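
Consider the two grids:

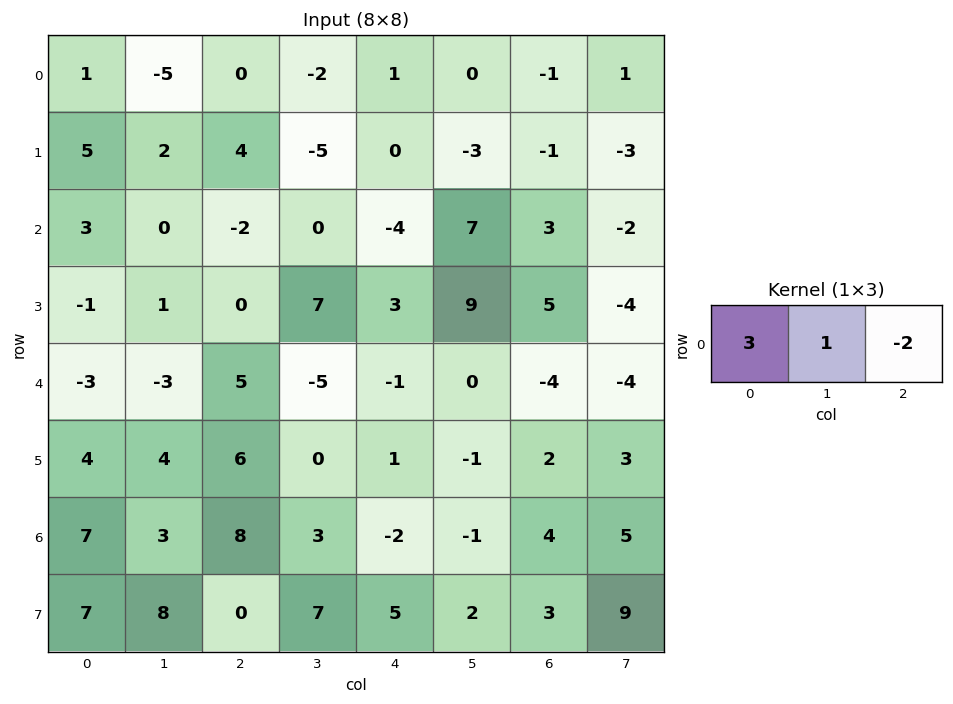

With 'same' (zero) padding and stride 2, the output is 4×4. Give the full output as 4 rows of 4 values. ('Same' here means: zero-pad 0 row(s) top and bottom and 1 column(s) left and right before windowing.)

11 -11 -5 -3
3 -2 -18 28
3 6 -16 4
1 11 9 -9

Output[0,0]: The receptive field on the zero-padded input at this output position is [0 1 -5]. Elementwise product with the kernel and sum: 0·3 + 1·1 + -5·-2.
Output[0,1]: The receptive field on the zero-padded input at this output position is [-5 0 -2]. Elementwise product with the kernel and sum: -5·3 + 0·1 + -2·-2.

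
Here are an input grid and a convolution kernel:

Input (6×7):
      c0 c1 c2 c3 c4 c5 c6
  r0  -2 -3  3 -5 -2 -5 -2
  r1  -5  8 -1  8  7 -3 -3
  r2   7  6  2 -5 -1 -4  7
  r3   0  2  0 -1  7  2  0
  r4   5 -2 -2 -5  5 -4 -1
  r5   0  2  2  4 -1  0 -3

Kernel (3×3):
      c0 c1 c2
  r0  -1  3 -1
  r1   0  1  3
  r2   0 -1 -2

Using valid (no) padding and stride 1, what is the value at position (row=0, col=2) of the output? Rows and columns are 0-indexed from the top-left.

20

The receptive field on the input at this output position is [3 -5 -2 / -1 8 7 / 2 -5 -1]. Elementwise product with the kernel and sum: 3·-1 + -5·3 + -2·-1 + 8·1 + 7·3 + -5·-1 + -1·-2.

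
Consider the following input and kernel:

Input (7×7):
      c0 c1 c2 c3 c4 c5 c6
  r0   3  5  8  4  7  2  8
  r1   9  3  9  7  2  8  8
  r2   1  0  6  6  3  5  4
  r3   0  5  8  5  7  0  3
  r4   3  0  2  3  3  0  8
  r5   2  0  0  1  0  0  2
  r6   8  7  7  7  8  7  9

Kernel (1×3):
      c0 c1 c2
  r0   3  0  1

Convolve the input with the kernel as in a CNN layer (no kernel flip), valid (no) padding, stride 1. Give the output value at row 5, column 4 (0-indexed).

2

The receptive field on the input at this output position is [0 0 2]. Elementwise product with the kernel and sum: 0·3 + 2·1.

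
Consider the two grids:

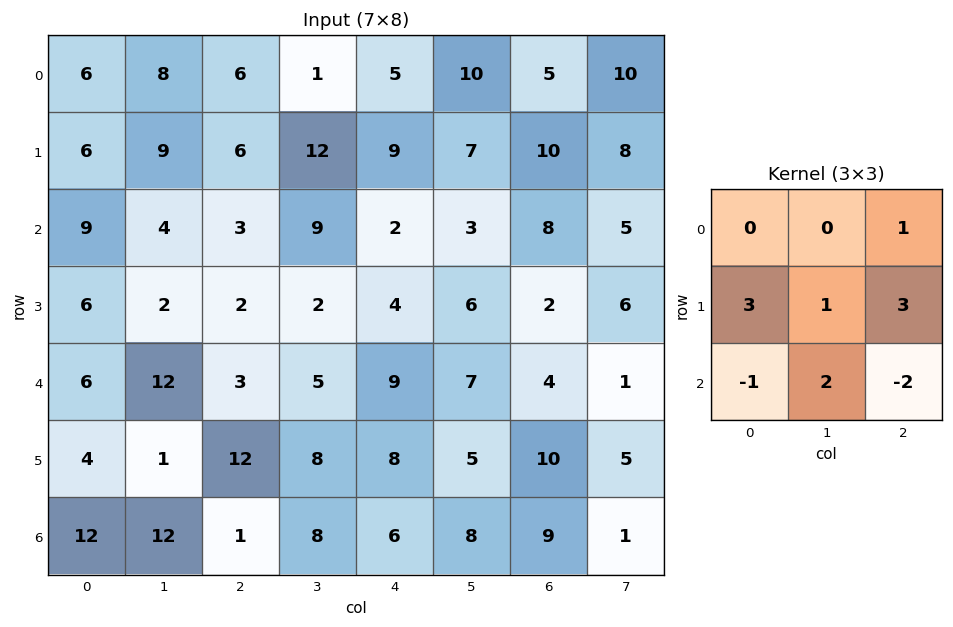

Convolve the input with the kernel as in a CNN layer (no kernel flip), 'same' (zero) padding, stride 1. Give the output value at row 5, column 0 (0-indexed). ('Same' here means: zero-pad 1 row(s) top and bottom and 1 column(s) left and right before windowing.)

The receptive field on the zero-padded input at this output position is [0 6 12 / 0 4 1 / 0 12 12]. Elementwise product with the kernel and sum: 12·1 + 0·3 + 4·1 + 1·3 + 0·-1 + 12·2 + 12·-2.

19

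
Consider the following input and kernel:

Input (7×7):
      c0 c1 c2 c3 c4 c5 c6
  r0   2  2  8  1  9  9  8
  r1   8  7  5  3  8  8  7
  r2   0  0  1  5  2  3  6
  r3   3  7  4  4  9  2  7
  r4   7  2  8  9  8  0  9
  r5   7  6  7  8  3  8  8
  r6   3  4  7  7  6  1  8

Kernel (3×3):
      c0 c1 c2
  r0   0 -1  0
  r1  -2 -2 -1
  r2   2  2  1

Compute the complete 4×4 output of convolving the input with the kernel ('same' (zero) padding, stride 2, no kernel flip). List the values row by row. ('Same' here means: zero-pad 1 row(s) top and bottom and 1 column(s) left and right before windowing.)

Output[0,0]: The receptive field on the zero-padded input at this output position is [0 0 0 / 0 2 2 / 0 8 7]. Elementwise product with the kernel and sum: 0·-1 + 0·-2 + 2·-2 + 2·-1 + 0·2 + 8·2 + 7·1.
Output[0,1]: The receptive field on the zero-padded input at this output position is [0 0 0 / 2 8 1 / 7 5 3]. Elementwise product with the kernel and sum: 0·-1 + 2·-2 + 8·-2 + 1·-1 + 7·2 + 5·2 + 3·1.

17 6 1 -4
5 14 3 -7
1 1 -13 7
-17 -36 -30 -26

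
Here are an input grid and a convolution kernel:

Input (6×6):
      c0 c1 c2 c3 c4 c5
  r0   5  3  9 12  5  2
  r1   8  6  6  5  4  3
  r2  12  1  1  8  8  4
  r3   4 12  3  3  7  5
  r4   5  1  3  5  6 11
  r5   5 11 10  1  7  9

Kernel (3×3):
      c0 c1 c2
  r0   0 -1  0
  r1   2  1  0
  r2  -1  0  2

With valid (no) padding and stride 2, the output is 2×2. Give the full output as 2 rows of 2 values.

9 20
20 10

Output[0,0]: The receptive field on the input at this output position is [5 3 9 / 8 6 6 / 12 1 1]. Elementwise product with the kernel and sum: 3·-1 + 8·2 + 6·1 + 12·-1 + 1·2.
Output[0,1]: The receptive field on the input at this output position is [9 12 5 / 6 5 4 / 1 8 8]. Elementwise product with the kernel and sum: 12·-1 + 6·2 + 5·1 + 1·-1 + 8·2.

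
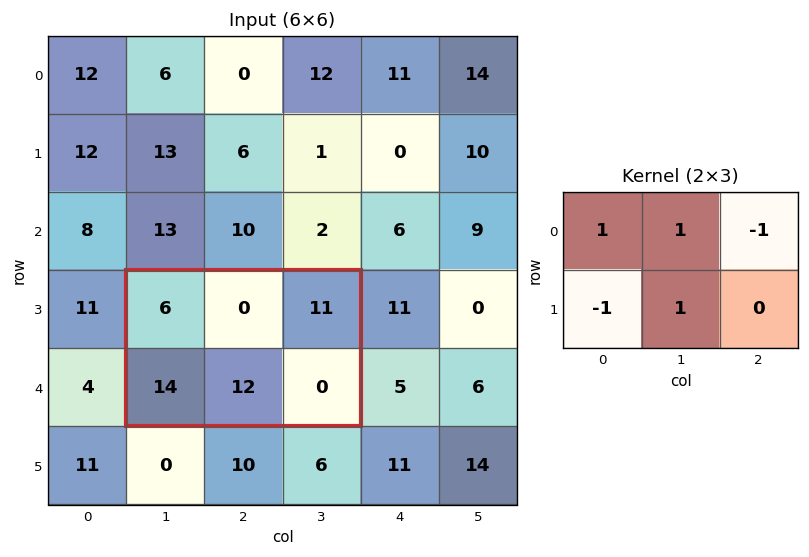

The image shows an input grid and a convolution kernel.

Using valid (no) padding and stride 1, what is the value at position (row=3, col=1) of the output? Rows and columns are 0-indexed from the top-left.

The receptive field on the input at this output position is [6 0 11 / 14 12 0]. Elementwise product with the kernel and sum: 6·1 + 0·1 + 11·-1 + 14·-1 + 12·1.

-7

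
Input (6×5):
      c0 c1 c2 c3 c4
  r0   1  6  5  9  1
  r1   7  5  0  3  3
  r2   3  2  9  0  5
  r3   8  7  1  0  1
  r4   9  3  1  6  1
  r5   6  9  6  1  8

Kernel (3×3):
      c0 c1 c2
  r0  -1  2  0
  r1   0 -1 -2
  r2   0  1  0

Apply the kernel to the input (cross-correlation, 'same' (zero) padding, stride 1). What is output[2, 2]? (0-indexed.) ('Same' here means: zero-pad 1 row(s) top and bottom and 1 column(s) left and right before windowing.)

The receptive field on the zero-padded input at this output position is [5 0 3 / 2 9 0 / 7 1 0]. Elementwise product with the kernel and sum: 5·-1 + 0·2 + 9·-1 + 0·-2 + 1·1.

-13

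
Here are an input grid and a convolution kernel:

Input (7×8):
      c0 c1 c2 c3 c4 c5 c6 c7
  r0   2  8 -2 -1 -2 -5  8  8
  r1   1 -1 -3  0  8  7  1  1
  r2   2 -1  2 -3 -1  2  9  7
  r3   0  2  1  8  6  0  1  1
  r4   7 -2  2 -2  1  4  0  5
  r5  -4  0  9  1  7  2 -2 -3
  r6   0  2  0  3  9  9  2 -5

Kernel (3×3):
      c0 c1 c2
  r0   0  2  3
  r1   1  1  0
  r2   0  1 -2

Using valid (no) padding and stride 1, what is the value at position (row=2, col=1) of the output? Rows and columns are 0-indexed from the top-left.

4

The receptive field on the input at this output position is [-1 2 -3 / 2 1 8 / -2 2 -2]. Elementwise product with the kernel and sum: 2·2 + -3·3 + 2·1 + 1·1 + 2·1 + -2·-2.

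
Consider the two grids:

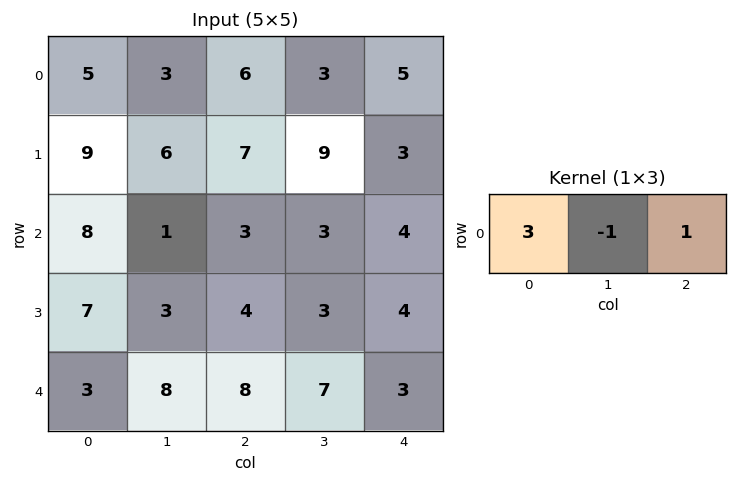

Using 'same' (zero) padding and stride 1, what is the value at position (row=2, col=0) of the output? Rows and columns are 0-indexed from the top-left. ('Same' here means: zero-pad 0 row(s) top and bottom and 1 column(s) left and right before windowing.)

The receptive field on the zero-padded input at this output position is [0 8 1]. Elementwise product with the kernel and sum: 0·3 + 8·-1 + 1·1.

-7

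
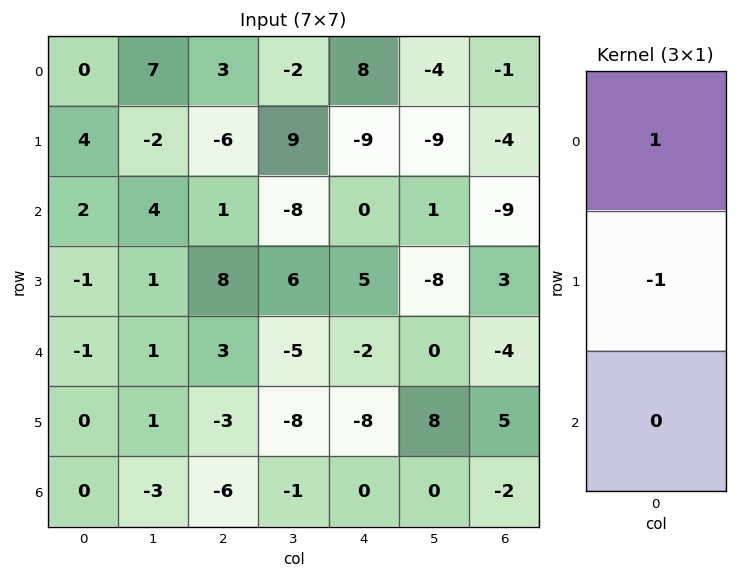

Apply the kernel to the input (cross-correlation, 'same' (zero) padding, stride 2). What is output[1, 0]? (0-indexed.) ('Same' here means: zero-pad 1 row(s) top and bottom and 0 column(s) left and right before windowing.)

The receptive field on the zero-padded input at this output position is [4 / 2 / -1]. Elementwise product with the kernel and sum: 4·1 + 2·-1.

2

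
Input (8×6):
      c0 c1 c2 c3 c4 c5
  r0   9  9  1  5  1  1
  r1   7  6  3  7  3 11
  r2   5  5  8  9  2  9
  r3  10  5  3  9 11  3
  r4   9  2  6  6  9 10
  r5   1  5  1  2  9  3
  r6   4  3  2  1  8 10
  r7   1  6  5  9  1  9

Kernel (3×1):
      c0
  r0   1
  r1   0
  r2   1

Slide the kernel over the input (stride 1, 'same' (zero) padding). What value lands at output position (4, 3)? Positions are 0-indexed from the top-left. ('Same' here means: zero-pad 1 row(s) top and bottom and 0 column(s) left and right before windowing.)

The receptive field on the zero-padded input at this output position is [9 / 6 / 2]. Elementwise product with the kernel and sum: 9·1 + 2·1.

11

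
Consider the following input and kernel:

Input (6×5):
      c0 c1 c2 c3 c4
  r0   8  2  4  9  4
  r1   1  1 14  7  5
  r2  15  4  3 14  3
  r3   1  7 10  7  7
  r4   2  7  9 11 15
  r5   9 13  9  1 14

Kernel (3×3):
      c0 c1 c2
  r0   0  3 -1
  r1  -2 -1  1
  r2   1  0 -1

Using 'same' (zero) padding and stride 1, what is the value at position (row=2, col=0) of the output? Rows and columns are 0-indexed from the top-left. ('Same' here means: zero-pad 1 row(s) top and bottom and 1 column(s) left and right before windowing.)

The receptive field on the zero-padded input at this output position is [0 1 1 / 0 15 4 / 0 1 7]. Elementwise product with the kernel and sum: 1·3 + 1·-1 + 0·-2 + 15·-1 + 4·1 + 0·1 + 7·-1.

-16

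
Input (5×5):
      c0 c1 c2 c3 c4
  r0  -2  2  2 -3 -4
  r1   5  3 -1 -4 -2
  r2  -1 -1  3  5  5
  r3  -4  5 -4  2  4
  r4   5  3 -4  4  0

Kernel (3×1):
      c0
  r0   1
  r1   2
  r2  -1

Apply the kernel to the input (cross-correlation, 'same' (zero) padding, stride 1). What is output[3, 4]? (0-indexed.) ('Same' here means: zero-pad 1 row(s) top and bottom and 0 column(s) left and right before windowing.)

13

The receptive field on the zero-padded input at this output position is [5 / 4 / 0]. Elementwise product with the kernel and sum: 5·1 + 4·2 + 0·-1.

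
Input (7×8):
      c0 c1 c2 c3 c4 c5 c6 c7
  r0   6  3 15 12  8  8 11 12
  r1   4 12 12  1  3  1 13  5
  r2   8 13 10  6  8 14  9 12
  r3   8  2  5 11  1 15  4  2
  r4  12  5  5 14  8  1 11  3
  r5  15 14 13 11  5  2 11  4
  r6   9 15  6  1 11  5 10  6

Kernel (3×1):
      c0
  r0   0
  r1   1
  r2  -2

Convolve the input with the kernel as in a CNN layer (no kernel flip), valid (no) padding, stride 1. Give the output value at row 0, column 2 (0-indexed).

The receptive field on the input at this output position is [15 / 12 / 10]. Elementwise product with the kernel and sum: 12·1 + 10·-2.

-8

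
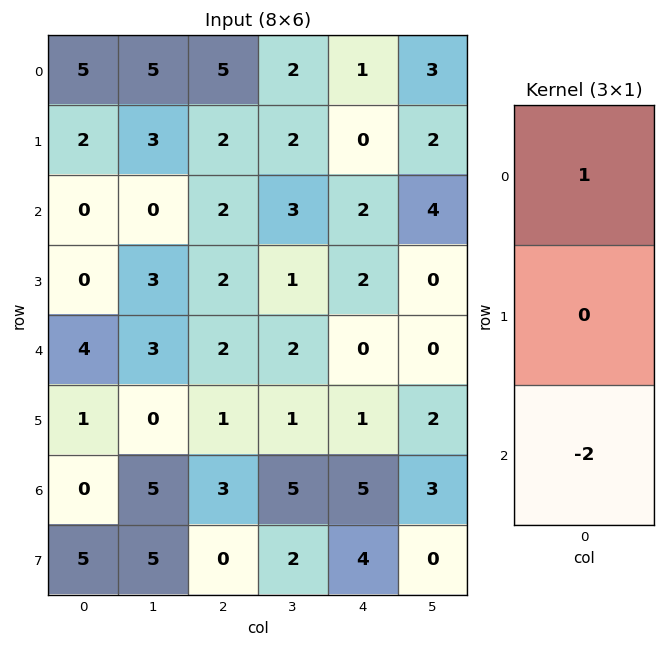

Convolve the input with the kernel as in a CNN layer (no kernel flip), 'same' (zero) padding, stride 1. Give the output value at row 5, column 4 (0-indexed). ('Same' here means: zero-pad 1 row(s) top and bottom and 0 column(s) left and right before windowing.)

-10

The receptive field on the zero-padded input at this output position is [0 / 1 / 5]. Elementwise product with the kernel and sum: 0·1 + 5·-2.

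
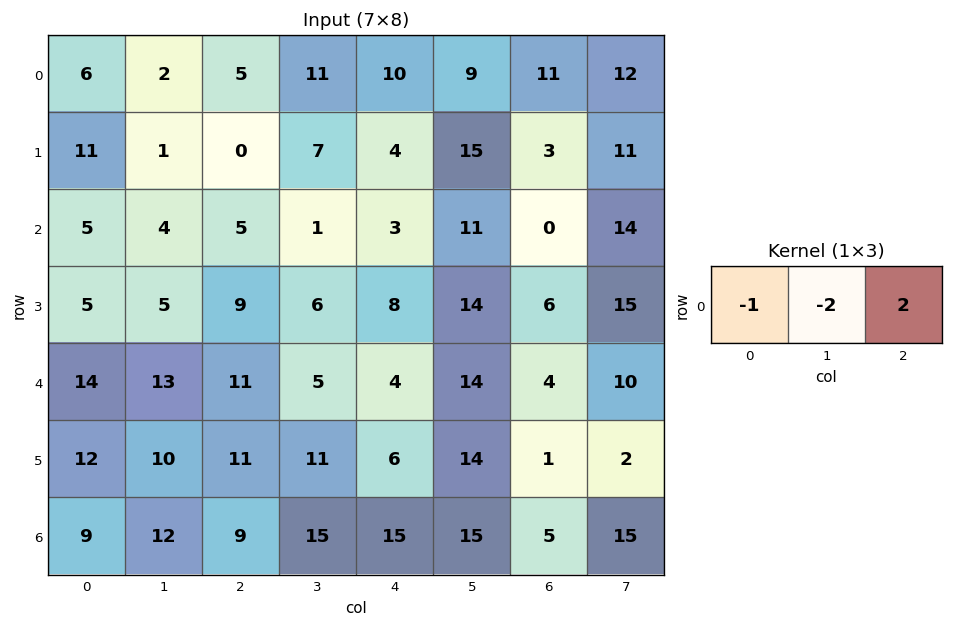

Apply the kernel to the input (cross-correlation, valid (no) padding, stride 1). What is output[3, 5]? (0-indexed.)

4

The receptive field on the input at this output position is [14 6 15]. Elementwise product with the kernel and sum: 14·-1 + 6·-2 + 15·2.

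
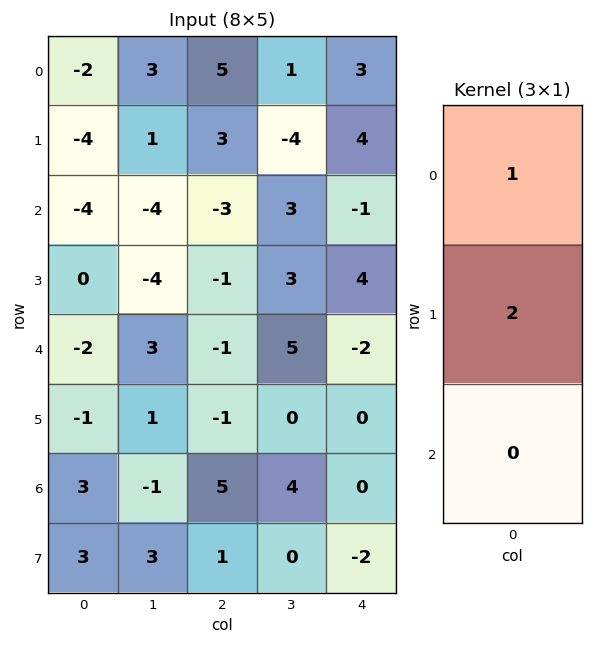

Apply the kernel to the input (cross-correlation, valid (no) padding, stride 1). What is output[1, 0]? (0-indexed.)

-12

The receptive field on the input at this output position is [-4 / -4 / 0]. Elementwise product with the kernel and sum: -4·1 + -4·2.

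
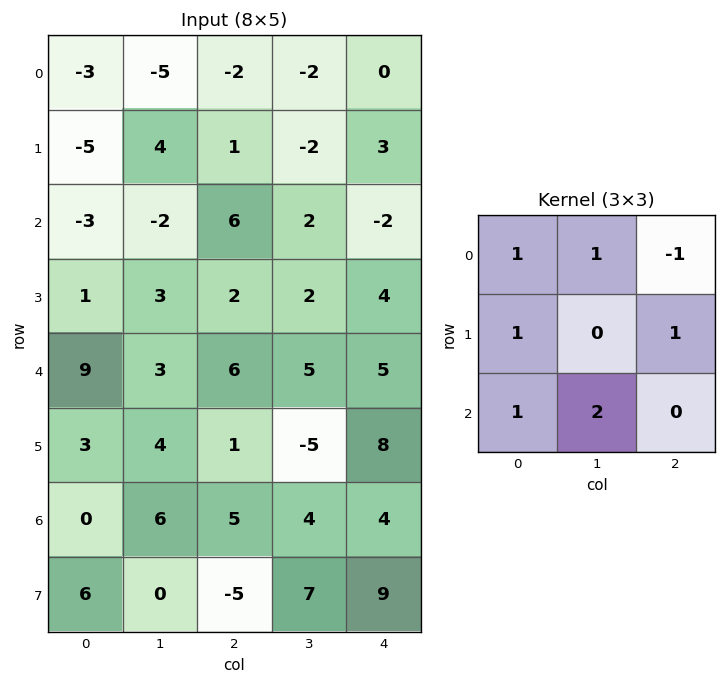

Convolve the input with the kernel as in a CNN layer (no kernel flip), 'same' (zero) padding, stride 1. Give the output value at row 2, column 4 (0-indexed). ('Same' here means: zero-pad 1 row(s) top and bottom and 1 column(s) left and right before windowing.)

The receptive field on the zero-padded input at this output position is [-2 3 0 / 2 -2 0 / 2 4 0]. Elementwise product with the kernel and sum: -2·1 + 3·1 + 0·-1 + 2·1 + 0·1 + 2·1 + 4·2.

13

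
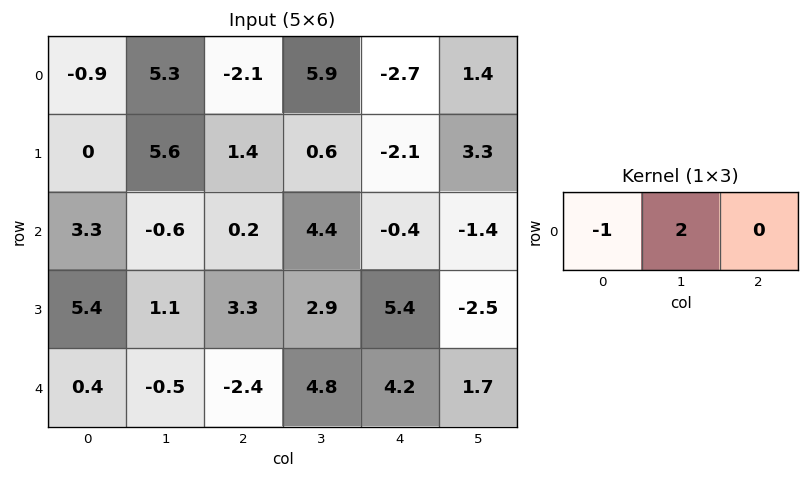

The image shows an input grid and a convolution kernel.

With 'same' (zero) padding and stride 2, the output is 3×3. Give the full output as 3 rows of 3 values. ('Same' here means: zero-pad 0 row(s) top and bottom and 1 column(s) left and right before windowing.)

-1.8 -9.5 -11.3
6.6 1 -5.2
0.8 -4.3 3.6

Output[0,0]: The receptive field on the zero-padded input at this output position is [0 -0.9 5.3]. Elementwise product with the kernel and sum: 0·-1 + -0.9·2.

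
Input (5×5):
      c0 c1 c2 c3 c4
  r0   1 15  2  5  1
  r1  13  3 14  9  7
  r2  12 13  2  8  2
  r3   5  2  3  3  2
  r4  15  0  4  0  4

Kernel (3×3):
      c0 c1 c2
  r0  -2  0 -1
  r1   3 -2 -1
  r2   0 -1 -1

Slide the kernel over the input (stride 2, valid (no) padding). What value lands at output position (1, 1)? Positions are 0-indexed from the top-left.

The receptive field on the input at this output position is [2 8 2 / 3 3 2 / 4 0 4]. Elementwise product with the kernel and sum: 2·-2 + 2·-1 + 3·3 + 3·-2 + 2·-1 + 0·-1 + 4·-1.

-9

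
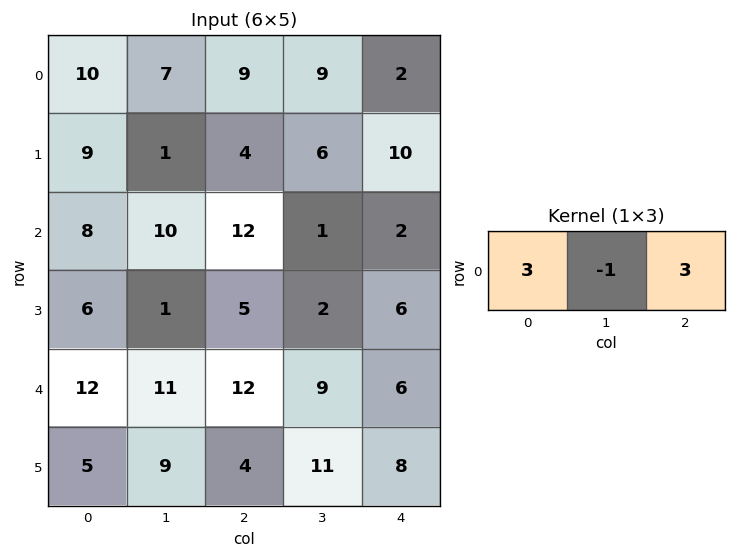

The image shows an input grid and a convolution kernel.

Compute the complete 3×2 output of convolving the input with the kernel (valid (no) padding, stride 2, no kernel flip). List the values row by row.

Output[0,0]: The receptive field on the input at this output position is [10 7 9]. Elementwise product with the kernel and sum: 10·3 + 7·-1 + 9·3.

50 24
50 41
61 45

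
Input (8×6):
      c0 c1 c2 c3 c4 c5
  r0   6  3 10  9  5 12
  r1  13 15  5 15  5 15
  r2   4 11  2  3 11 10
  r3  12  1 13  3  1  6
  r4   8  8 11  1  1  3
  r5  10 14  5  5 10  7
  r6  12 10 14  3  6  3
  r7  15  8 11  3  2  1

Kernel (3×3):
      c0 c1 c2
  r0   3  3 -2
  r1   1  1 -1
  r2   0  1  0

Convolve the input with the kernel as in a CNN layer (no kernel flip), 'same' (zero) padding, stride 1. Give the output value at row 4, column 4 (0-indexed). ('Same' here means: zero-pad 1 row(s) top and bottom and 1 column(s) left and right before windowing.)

9

The receptive field on the zero-padded input at this output position is [3 1 6 / 1 1 3 / 5 10 7]. Elementwise product with the kernel and sum: 3·3 + 1·3 + 6·-2 + 1·1 + 1·1 + 3·-1 + 10·1.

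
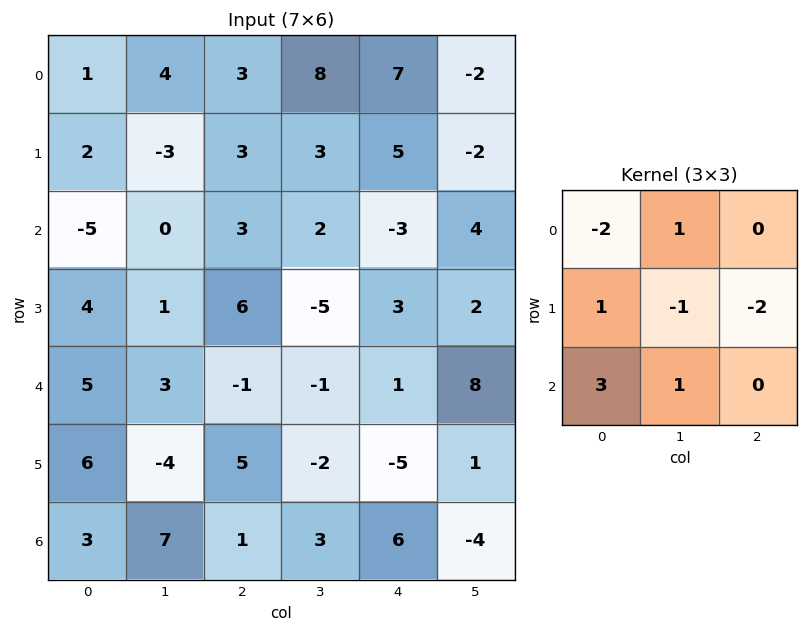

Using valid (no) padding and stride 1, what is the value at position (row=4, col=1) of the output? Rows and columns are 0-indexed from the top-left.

The receptive field on the input at this output position is [3 -1 -1 / -4 5 -2 / 7 1 3]. Elementwise product with the kernel and sum: 3·-2 + -1·1 + -4·1 + 5·-1 + -2·-2 + 7·3 + 1·1.

10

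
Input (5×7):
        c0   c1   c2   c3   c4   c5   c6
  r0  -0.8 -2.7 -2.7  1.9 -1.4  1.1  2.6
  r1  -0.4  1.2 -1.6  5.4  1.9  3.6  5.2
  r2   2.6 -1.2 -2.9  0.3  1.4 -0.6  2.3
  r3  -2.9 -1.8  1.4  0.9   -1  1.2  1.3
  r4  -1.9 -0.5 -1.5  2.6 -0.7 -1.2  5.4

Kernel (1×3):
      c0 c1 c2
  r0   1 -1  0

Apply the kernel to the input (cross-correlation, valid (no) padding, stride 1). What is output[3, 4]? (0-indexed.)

The receptive field on the input at this output position is [-1 1.2 1.3]. Elementwise product with the kernel and sum: -1·1 + 1.2·-1.

-2.2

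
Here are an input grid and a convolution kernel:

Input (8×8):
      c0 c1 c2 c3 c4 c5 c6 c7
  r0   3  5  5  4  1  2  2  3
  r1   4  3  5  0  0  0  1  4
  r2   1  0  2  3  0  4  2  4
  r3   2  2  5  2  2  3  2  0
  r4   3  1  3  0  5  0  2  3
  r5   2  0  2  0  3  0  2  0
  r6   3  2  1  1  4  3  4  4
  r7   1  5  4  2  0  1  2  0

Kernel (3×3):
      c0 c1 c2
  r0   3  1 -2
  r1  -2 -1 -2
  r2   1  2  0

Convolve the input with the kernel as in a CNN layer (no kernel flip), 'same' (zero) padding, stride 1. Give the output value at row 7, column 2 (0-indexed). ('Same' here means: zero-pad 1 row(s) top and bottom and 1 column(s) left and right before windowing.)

-13

The receptive field on the zero-padded input at this output position is [2 1 1 / 5 4 2 / 0 0 0]. Elementwise product with the kernel and sum: 2·3 + 1·1 + 1·-2 + 5·-2 + 4·-1 + 2·-2 + 0·1 + 0·2.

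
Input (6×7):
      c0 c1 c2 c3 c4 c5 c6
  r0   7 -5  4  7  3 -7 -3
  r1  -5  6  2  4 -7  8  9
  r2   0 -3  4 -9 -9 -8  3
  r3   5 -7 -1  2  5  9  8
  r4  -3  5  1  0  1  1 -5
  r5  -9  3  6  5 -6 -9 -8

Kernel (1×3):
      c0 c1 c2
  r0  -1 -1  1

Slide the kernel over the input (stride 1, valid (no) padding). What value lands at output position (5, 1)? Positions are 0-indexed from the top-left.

The receptive field on the input at this output position is [3 6 5]. Elementwise product with the kernel and sum: 3·-1 + 6·-1 + 5·1.

-4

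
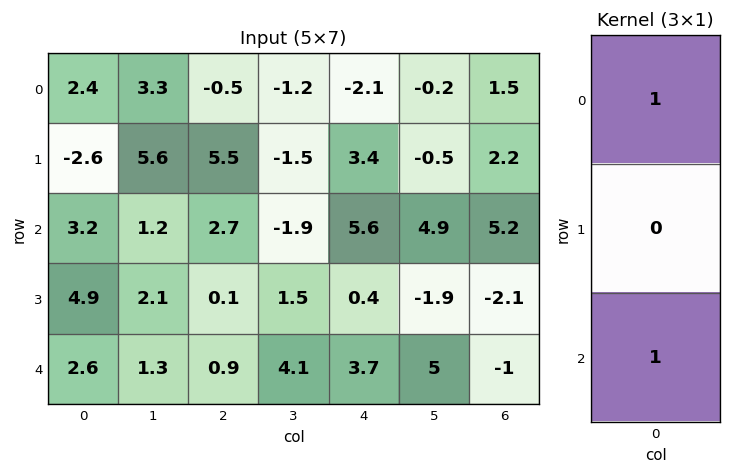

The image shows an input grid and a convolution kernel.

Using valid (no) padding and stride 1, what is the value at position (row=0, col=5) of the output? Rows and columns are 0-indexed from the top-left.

4.7

The receptive field on the input at this output position is [-0.2 / -0.5 / 4.9]. Elementwise product with the kernel and sum: -0.2·1 + 4.9·1.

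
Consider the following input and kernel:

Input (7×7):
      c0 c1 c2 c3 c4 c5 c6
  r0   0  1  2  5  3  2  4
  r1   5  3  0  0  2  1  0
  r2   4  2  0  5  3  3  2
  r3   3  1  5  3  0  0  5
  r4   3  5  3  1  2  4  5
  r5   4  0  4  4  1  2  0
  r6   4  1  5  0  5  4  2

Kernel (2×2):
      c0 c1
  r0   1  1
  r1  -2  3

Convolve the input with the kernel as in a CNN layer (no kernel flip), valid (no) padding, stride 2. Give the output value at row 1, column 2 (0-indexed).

6

The receptive field on the input at this output position is [3 3 / 0 0]. Elementwise product with the kernel and sum: 3·1 + 3·1 + 0·-2 + 0·3.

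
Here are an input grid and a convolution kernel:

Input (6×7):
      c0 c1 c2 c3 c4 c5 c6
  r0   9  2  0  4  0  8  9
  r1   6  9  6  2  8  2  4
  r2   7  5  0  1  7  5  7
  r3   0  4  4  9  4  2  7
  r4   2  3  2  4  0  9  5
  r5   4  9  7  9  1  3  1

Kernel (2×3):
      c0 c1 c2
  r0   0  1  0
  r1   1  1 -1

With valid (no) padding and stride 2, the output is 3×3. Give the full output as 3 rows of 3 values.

Output[0,0]: The receptive field on the input at this output position is [9 2 0 / 6 9 6]. Elementwise product with the kernel and sum: 2·1 + 6·1 + 9·1 + 6·-1.
Output[0,1]: The receptive field on the input at this output position is [0 4 0 / 6 2 8]. Elementwise product with the kernel and sum: 4·1 + 6·1 + 2·1 + 8·-1.

11 4 14
5 10 4
9 19 12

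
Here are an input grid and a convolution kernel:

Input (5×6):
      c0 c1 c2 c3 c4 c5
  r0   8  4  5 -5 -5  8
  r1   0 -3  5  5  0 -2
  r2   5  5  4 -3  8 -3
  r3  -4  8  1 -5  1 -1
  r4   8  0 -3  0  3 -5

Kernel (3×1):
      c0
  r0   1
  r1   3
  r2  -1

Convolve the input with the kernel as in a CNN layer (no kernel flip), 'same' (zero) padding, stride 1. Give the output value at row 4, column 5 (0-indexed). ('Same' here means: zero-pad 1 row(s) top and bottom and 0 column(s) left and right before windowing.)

-16

The receptive field on the zero-padded input at this output position is [-1 / -5 / 0]. Elementwise product with the kernel and sum: -1·1 + -5·3 + 0·-1.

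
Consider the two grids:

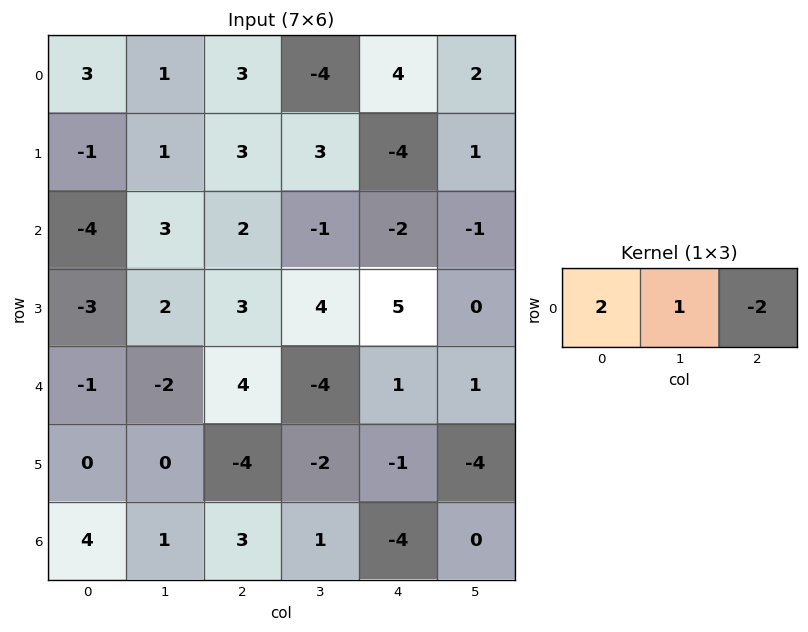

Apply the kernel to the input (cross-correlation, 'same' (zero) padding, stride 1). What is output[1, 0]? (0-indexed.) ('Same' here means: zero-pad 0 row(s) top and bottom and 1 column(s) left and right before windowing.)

-3

The receptive field on the zero-padded input at this output position is [0 -1 1]. Elementwise product with the kernel and sum: 0·2 + -1·1 + 1·-2.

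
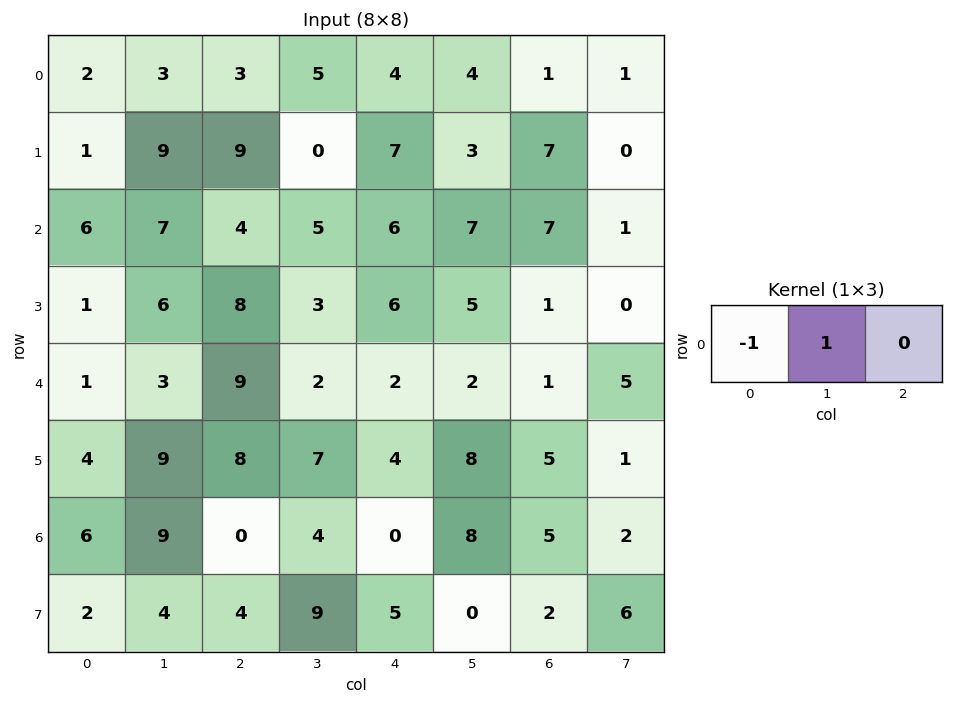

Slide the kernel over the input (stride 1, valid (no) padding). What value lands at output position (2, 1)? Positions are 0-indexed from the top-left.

-3

The receptive field on the input at this output position is [7 4 5]. Elementwise product with the kernel and sum: 7·-1 + 4·1.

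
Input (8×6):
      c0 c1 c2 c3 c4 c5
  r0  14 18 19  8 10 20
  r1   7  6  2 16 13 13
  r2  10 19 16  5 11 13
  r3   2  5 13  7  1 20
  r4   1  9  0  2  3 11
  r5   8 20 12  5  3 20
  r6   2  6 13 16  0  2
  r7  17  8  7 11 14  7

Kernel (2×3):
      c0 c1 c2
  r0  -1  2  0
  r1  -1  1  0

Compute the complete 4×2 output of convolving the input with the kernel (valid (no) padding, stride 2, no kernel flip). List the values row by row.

Output[0,0]: The receptive field on the input at this output position is [14 18 19 / 7 6 2]. Elementwise product with the kernel and sum: 14·-1 + 18·2 + 7·-1 + 6·1.

21 11
31 -12
29 -3
1 23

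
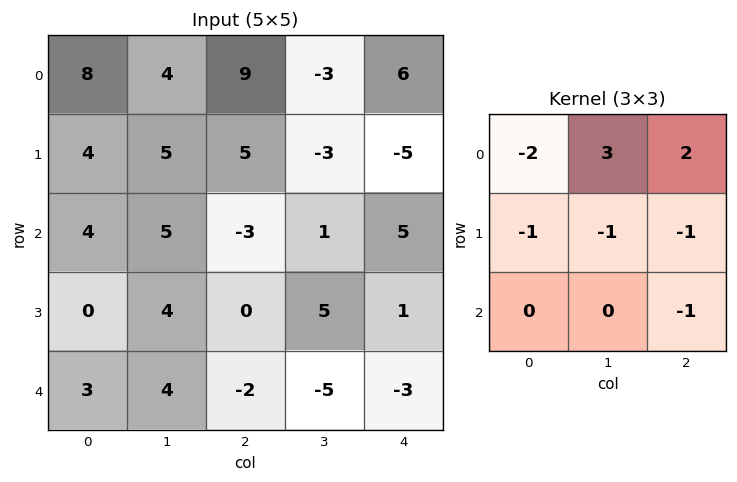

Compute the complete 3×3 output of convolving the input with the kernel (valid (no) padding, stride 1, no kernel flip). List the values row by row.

3 5 -17
11 -9 -33
-1 -21 16

Output[0,0]: The receptive field on the input at this output position is [8 4 9 / 4 5 5 / 4 5 -3]. Elementwise product with the kernel and sum: 8·-2 + 4·3 + 9·2 + 4·-1 + 5·-1 + 5·-1 + -3·-1.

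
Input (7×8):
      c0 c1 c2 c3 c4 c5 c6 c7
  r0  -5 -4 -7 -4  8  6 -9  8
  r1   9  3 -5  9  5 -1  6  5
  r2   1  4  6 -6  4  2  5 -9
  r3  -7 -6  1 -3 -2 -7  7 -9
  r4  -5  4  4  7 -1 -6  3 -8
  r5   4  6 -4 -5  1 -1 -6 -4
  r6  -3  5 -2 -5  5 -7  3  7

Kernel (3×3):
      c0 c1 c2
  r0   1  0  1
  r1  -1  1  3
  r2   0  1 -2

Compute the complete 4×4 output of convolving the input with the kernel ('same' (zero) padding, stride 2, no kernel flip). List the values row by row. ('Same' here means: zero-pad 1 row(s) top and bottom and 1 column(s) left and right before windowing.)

Output[0,0]: The receptive field on the zero-padded input at this output position is [0 0 0 / 0 -5 -4 / 0 9 3]. Elementwise product with the kernel and sum: 0·1 + 0·1 + 0·-1 + -5·1 + -4·3 + 9·1 + 3·-2.

-14 -38 37 5
21 3 36 5
-7 18 -33 -29
18 -21 -17 26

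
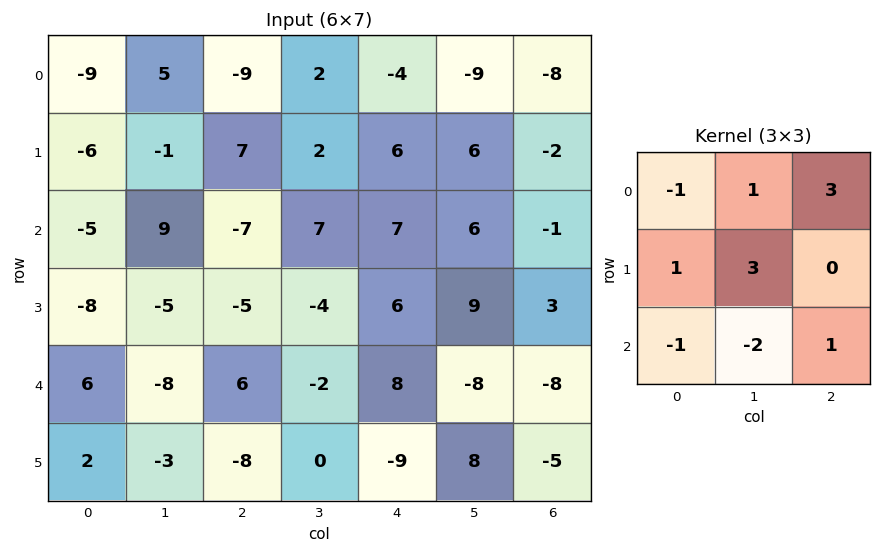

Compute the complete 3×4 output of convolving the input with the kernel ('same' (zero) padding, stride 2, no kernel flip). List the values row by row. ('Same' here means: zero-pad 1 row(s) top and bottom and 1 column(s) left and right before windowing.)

-16 -33 -18 -35
-13 13 51 -20
-12 17 85 -36

Output[0,0]: The receptive field on the zero-padded input at this output position is [0 0 0 / 0 -9 5 / 0 -6 -1]. Elementwise product with the kernel and sum: 0·-1 + 0·1 + 0·3 + 0·1 + -9·3 + 0·-1 + -6·-2 + -1·1.
Output[0,1]: The receptive field on the zero-padded input at this output position is [0 0 0 / 5 -9 2 / -1 7 2]. Elementwise product with the kernel and sum: 0·-1 + 0·1 + 0·3 + 5·1 + -9·3 + -1·-1 + 7·-2 + 2·1.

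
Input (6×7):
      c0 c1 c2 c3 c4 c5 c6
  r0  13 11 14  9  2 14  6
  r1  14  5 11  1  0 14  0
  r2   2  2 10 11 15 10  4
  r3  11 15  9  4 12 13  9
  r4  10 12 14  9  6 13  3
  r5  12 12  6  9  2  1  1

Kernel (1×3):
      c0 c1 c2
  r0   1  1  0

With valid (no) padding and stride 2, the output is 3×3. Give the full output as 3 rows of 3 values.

Output[0,0]: The receptive field on the input at this output position is [13 11 14]. Elementwise product with the kernel and sum: 13·1 + 11·1.

24 23 16
4 21 25
22 23 19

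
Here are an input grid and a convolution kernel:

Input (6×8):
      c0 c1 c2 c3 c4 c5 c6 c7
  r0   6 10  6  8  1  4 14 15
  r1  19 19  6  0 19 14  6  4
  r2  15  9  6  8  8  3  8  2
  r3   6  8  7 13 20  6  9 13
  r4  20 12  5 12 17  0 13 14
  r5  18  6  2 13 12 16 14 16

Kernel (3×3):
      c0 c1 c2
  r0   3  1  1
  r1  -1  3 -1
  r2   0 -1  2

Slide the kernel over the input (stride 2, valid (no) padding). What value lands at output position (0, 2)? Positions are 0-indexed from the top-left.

51

The receptive field on the input at this output position is [1 4 14 / 19 14 6 / 8 3 8]. Elementwise product with the kernel and sum: 1·3 + 4·1 + 14·1 + 19·-1 + 14·3 + 6·-1 + 3·-1 + 8·2.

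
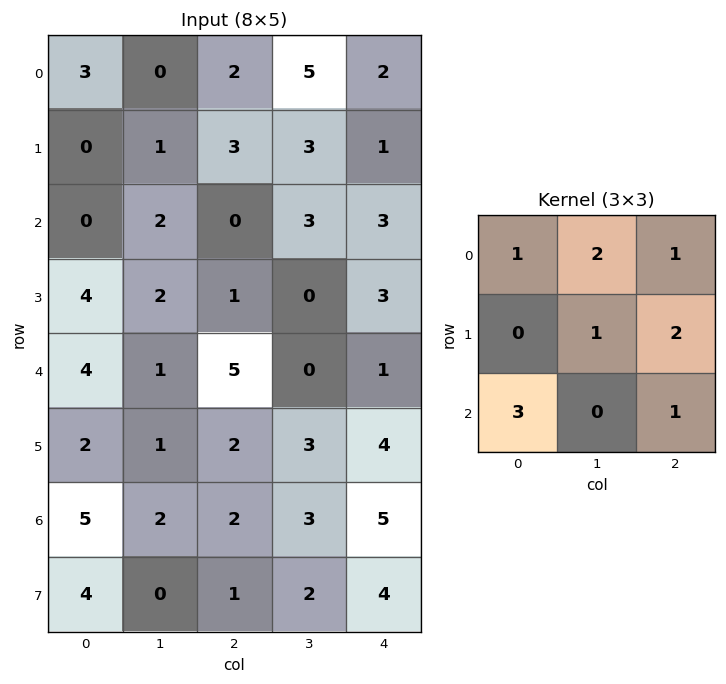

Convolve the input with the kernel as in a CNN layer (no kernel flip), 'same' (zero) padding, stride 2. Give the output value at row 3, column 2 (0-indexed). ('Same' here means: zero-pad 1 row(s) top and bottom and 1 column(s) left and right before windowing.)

22

The receptive field on the zero-padded input at this output position is [3 4 0 / 3 5 0 / 2 4 0]. Elementwise product with the kernel and sum: 3·1 + 4·2 + 0·1 + 5·1 + 0·2 + 2·3 + 0·1.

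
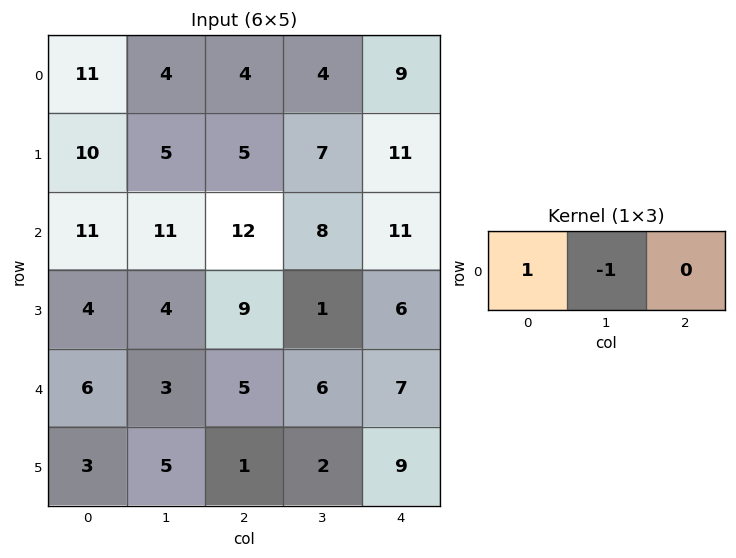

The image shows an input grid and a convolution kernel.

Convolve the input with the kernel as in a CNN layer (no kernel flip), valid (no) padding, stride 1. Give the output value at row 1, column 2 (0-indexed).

-2

The receptive field on the input at this output position is [5 7 11]. Elementwise product with the kernel and sum: 5·1 + 7·-1.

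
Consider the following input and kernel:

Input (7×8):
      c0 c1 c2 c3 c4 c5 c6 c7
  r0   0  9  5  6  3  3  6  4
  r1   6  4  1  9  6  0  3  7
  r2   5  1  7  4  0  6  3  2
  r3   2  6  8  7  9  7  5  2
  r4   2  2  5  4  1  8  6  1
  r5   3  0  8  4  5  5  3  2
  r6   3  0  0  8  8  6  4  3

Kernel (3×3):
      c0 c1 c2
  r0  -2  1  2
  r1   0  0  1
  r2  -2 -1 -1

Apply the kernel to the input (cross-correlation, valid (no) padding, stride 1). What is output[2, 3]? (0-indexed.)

-6

The receptive field on the input at this output position is [4 0 6 / 7 9 7 / 4 1 8]. Elementwise product with the kernel and sum: 4·-2 + 0·1 + 6·2 + 7·1 + 4·-2 + 1·-1 + 8·-1.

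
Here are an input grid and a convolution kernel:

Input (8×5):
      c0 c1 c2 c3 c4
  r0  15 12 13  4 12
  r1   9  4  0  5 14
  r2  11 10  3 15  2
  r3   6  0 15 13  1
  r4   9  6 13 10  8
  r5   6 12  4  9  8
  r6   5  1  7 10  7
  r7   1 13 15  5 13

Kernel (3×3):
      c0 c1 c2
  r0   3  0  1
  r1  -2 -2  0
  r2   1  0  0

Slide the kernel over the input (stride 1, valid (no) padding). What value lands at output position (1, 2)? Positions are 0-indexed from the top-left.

-7

The receptive field on the input at this output position is [0 5 14 / 3 15 2 / 15 13 1]. Elementwise product with the kernel and sum: 0·3 + 14·1 + 3·-2 + 15·-2 + 15·1.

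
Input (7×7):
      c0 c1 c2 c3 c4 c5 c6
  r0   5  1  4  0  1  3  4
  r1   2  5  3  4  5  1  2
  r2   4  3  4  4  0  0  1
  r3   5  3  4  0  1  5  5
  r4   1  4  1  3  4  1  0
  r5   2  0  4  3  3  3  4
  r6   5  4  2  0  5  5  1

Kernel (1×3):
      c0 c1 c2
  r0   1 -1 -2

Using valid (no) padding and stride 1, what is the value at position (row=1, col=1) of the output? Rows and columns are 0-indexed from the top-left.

The receptive field on the input at this output position is [5 3 4]. Elementwise product with the kernel and sum: 5·1 + 3·-1 + 4·-2.

-6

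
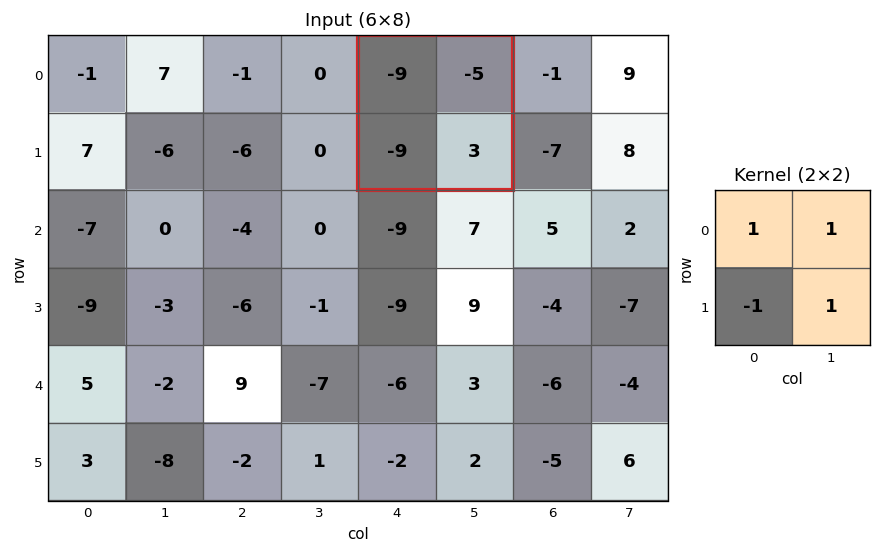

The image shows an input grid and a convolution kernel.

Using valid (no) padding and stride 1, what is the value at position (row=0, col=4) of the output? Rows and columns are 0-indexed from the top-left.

The receptive field on the input at this output position is [-9 -5 / -9 3]. Elementwise product with the kernel and sum: -9·1 + -5·1 + -9·-1 + 3·1.

-2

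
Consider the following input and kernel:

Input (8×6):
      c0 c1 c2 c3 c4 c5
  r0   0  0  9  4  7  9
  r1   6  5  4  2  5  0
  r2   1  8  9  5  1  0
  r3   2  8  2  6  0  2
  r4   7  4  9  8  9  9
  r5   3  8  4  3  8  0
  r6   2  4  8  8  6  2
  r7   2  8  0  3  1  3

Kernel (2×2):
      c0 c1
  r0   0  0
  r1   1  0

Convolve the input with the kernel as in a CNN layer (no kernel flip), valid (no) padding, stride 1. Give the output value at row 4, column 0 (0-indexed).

3

The receptive field on the input at this output position is [7 4 / 3 8]. Elementwise product with the kernel and sum: 3·1.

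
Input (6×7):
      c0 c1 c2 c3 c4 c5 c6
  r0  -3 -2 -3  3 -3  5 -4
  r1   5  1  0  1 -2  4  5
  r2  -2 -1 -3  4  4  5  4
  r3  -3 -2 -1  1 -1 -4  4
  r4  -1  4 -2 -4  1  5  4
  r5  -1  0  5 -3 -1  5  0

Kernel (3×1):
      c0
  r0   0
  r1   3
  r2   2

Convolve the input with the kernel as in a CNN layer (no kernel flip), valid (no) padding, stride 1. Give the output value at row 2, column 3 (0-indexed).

The receptive field on the input at this output position is [4 / 1 / -4]. Elementwise product with the kernel and sum: 1·3 + -4·2.

-5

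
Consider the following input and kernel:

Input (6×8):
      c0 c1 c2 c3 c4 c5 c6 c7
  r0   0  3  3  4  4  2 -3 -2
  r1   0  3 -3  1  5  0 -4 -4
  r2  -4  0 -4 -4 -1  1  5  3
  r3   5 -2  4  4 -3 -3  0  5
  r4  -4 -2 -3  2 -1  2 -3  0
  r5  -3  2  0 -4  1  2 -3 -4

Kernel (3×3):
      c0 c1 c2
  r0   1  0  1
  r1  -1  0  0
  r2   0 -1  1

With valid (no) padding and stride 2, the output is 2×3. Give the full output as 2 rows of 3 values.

-1 13 0
-14 -12 2

Output[0,0]: The receptive field on the input at this output position is [0 3 3 / 0 3 -3 / -4 0 -4]. Elementwise product with the kernel and sum: 0·1 + 3·1 + 0·-1 + 0·-1 + -4·1.
Output[0,1]: The receptive field on the input at this output position is [3 4 4 / -3 1 5 / -4 -4 -1]. Elementwise product with the kernel and sum: 3·1 + 4·1 + -3·-1 + -4·-1 + -1·1.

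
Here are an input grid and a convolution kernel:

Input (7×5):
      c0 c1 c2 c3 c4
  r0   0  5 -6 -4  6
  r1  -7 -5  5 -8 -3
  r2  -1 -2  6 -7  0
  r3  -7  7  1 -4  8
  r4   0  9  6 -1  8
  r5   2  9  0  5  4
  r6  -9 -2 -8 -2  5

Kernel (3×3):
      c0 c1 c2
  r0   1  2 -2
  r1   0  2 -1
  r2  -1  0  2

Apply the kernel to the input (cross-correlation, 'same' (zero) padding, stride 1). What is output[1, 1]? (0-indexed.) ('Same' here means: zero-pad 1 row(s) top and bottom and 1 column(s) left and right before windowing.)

The receptive field on the zero-padded input at this output position is [0 5 -6 / -7 -5 5 / -1 -2 6]. Elementwise product with the kernel and sum: 0·1 + 5·2 + -6·-2 + -5·2 + 5·-1 + -1·-1 + 6·2.

20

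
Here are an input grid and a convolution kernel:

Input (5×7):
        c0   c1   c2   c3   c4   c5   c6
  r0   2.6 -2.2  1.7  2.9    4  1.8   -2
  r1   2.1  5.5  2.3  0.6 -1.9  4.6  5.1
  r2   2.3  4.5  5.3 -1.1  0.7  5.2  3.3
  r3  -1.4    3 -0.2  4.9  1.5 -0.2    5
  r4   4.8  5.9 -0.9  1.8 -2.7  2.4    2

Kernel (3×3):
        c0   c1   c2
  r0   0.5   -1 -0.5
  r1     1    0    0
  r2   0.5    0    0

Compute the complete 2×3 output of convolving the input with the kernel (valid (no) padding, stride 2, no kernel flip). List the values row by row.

Output[0,0]: The receptive field on the input at this output position is [2.6 -2.2 1.7 / 2.1 5.5 2.3 / 2.3 4.5 5.3]. Elementwise product with the kernel and sum: 2.6·0.5 + -2.2·-1 + 1.7·-0.5 + 2.1·1 + 2.3·0.5.

5.9 0.9 -0.35
-5 2.75 -6.35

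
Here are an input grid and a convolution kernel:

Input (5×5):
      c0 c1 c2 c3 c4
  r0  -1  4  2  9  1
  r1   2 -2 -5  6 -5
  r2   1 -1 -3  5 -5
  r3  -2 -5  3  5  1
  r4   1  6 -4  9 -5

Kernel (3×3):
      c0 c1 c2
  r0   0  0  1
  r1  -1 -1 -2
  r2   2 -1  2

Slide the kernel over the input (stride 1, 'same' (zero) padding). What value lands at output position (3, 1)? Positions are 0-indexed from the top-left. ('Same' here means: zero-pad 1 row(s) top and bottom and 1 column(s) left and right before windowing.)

-14

The receptive field on the zero-padded input at this output position is [1 -1 -3 / -2 -5 3 / 1 6 -4]. Elementwise product with the kernel and sum: -3·1 + -2·-1 + -5·-1 + 3·-2 + 1·2 + 6·-1 + -4·2.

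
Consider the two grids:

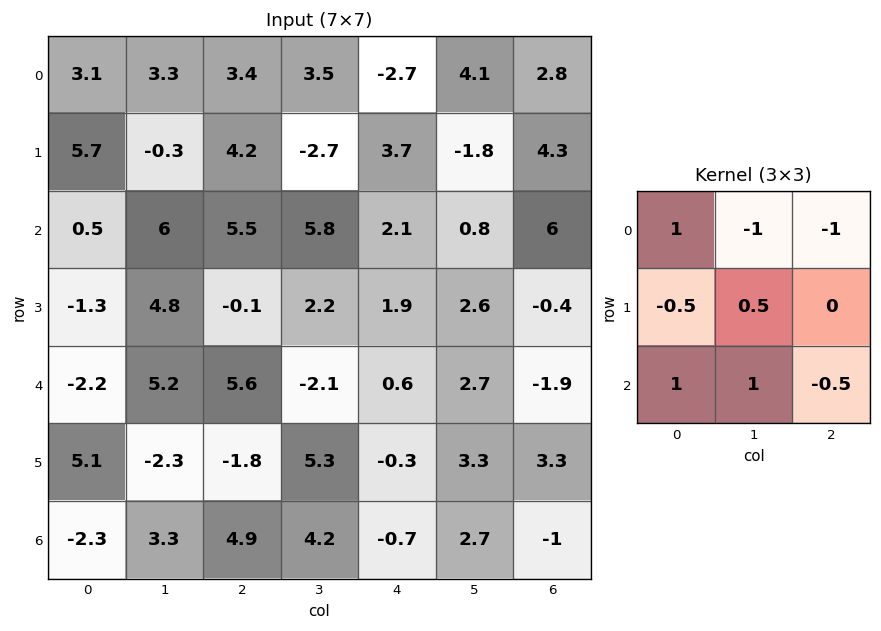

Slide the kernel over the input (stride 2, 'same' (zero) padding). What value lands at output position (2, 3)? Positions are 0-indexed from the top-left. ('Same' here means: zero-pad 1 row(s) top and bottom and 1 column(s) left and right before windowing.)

7.3

The receptive field on the zero-padded input at this output position is [2.6 -0.4 0 / 2.7 -1.9 0 / 3.3 3.3 0]. Elementwise product with the kernel and sum: 2.6·1 + -0.4·-1 + 0·-1 + 2.7·-0.5 + -1.9·0.5 + 3.3·1 + 3.3·1 + 0·-0.5.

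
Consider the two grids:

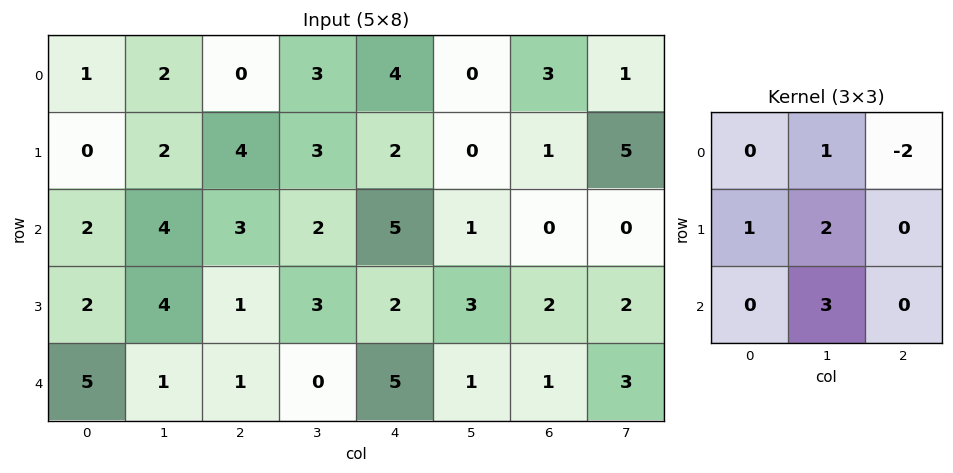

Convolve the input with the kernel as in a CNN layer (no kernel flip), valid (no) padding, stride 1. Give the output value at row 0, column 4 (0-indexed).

-1

The receptive field on the input at this output position is [4 0 3 / 2 0 1 / 5 1 0]. Elementwise product with the kernel and sum: 0·1 + 3·-2 + 2·1 + 0·2 + 1·3.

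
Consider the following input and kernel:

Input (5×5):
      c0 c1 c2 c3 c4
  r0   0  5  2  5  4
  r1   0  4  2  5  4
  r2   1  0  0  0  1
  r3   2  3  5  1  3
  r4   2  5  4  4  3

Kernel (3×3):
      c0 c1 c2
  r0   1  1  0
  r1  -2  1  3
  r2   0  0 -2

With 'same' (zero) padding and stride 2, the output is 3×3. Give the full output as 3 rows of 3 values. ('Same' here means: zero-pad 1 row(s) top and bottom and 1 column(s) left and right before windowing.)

7 -3 -6
-5 4 10
19 14 -1

Output[0,0]: The receptive field on the zero-padded input at this output position is [0 0 0 / 0 0 5 / 0 0 4]. Elementwise product with the kernel and sum: 0·1 + 0·1 + 0·-2 + 0·1 + 5·3 + 4·-2.
Output[0,1]: The receptive field on the zero-padded input at this output position is [0 0 0 / 5 2 5 / 4 2 5]. Elementwise product with the kernel and sum: 0·1 + 0·1 + 5·-2 + 2·1 + 5·3 + 5·-2.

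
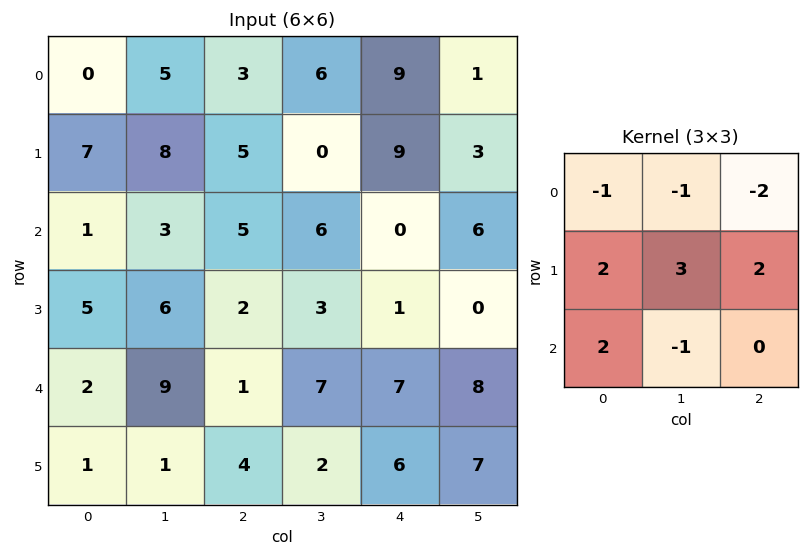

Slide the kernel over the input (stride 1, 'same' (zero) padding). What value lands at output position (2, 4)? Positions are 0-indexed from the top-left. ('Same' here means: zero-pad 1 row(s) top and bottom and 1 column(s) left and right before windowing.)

The receptive field on the zero-padded input at this output position is [0 9 3 / 6 0 6 / 3 1 0]. Elementwise product with the kernel and sum: 0·-1 + 9·-1 + 3·-2 + 6·2 + 0·3 + 6·2 + 3·2 + 1·-1.

14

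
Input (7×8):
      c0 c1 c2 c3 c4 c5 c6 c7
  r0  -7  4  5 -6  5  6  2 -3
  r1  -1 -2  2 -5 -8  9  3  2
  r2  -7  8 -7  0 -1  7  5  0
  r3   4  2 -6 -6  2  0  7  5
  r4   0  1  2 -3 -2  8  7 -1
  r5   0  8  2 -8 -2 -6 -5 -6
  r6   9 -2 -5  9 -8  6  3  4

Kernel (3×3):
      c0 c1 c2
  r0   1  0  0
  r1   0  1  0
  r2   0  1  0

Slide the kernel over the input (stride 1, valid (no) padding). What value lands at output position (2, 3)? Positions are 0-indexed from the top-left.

0

The receptive field on the input at this output position is [0 -1 7 / -6 2 0 / -3 -2 8]. Elementwise product with the kernel and sum: 0·1 + 2·1 + -2·1.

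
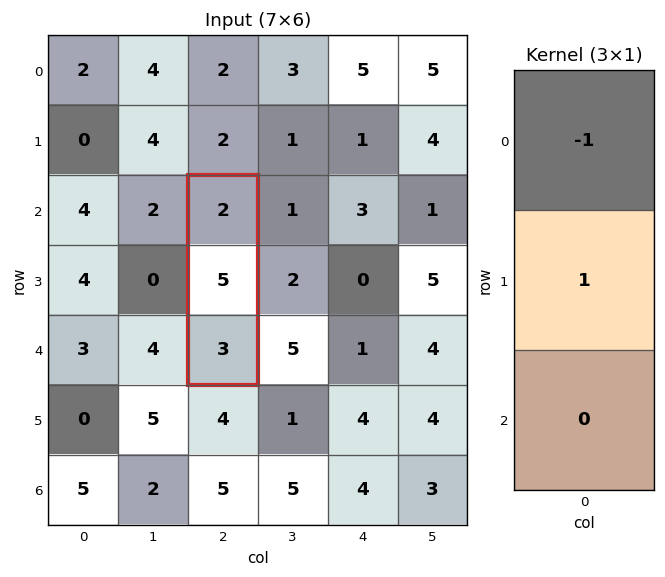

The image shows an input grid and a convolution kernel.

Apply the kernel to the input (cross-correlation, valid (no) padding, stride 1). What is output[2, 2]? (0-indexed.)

The receptive field on the input at this output position is [2 / 5 / 3]. Elementwise product with the kernel and sum: 2·-1 + 5·1.

3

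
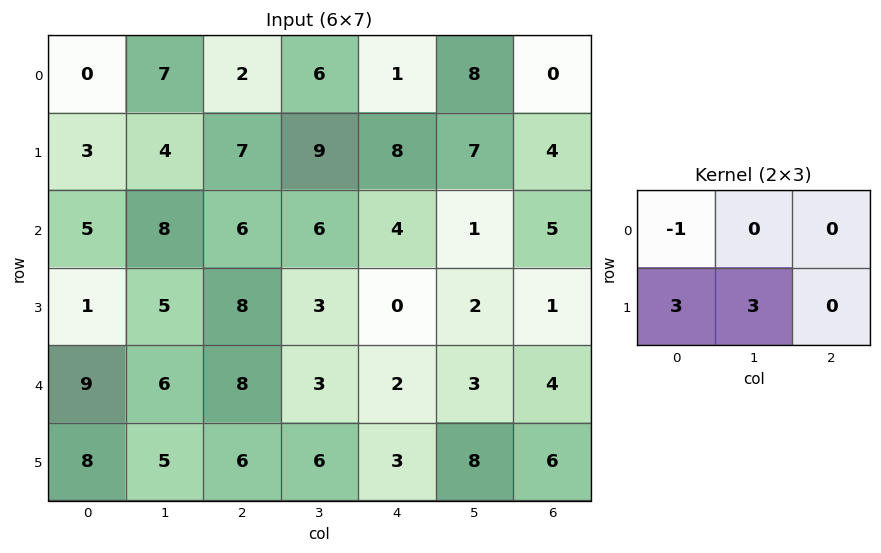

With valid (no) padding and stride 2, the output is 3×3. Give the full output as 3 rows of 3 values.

21 46 44
13 27 2
30 28 31

Output[0,0]: The receptive field on the input at this output position is [0 7 2 / 3 4 7]. Elementwise product with the kernel and sum: 0·-1 + 3·3 + 4·3.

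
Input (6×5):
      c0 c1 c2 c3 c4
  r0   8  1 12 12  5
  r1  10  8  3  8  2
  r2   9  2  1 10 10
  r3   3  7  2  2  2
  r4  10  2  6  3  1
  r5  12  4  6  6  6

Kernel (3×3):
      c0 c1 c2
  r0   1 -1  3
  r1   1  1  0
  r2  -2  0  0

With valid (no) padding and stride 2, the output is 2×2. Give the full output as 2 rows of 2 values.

43 24
0 13

Output[0,0]: The receptive field on the input at this output position is [8 1 12 / 10 8 3 / 9 2 1]. Elementwise product with the kernel and sum: 8·1 + 1·-1 + 12·3 + 10·1 + 8·1 + 9·-2.
Output[0,1]: The receptive field on the input at this output position is [12 12 5 / 3 8 2 / 1 10 10]. Elementwise product with the kernel and sum: 12·1 + 12·-1 + 5·3 + 3·1 + 8·1 + 1·-2.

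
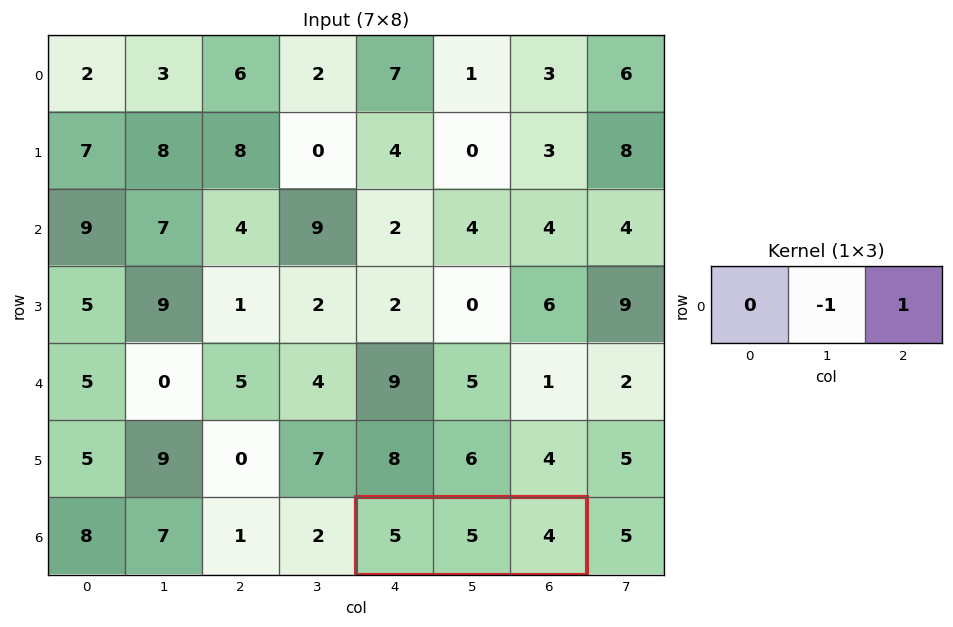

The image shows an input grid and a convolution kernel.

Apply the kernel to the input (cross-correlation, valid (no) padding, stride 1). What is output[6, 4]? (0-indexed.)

-1

The receptive field on the input at this output position is [5 5 4]. Elementwise product with the kernel and sum: 5·-1 + 4·1.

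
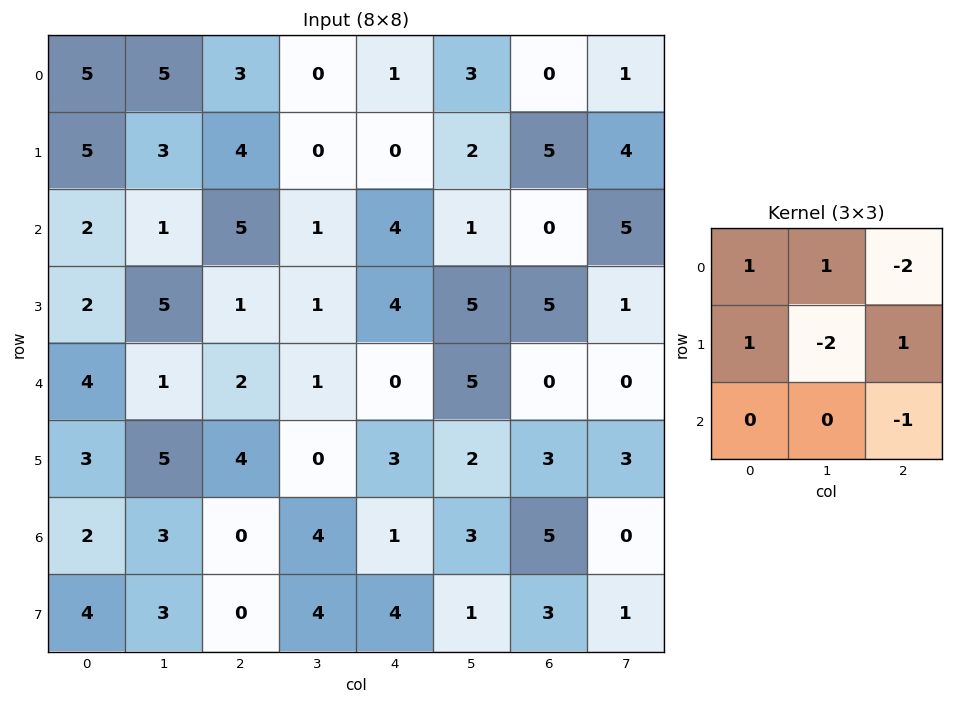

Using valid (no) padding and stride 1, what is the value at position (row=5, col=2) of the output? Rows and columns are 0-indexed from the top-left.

-13

The receptive field on the input at this output position is [4 0 3 / 0 4 1 / 0 4 4]. Elementwise product with the kernel and sum: 4·1 + 0·1 + 3·-2 + 0·1 + 4·-2 + 1·1 + 4·-1.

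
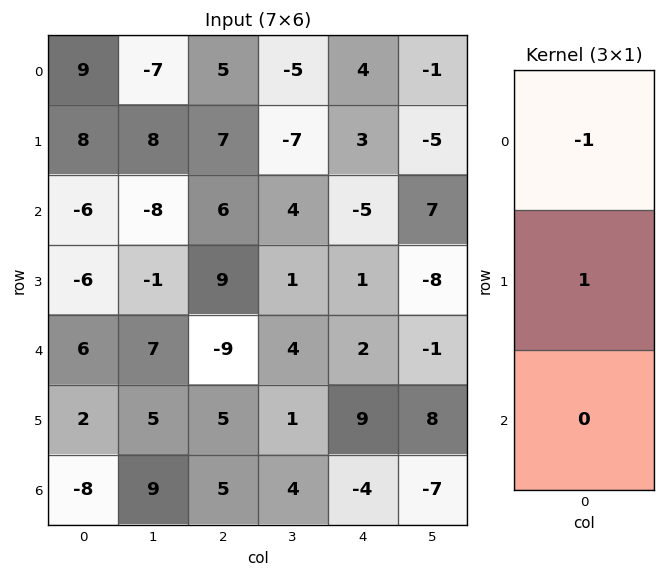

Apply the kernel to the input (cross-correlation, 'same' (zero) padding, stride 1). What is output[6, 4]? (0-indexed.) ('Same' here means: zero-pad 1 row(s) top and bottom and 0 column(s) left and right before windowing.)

The receptive field on the zero-padded input at this output position is [9 / -4 / 0]. Elementwise product with the kernel and sum: 9·-1 + -4·1.

-13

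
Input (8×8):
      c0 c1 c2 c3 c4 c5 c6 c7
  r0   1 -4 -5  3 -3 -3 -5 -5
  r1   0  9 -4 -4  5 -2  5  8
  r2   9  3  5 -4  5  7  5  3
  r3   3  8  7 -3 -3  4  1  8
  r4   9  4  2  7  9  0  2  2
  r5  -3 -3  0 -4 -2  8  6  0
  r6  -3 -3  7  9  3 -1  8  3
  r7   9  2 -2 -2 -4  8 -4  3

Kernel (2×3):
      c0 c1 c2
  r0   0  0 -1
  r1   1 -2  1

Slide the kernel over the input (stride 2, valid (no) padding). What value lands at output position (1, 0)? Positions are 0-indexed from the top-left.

The receptive field on the input at this output position is [9 3 5 / 3 8 7]. Elementwise product with the kernel and sum: 5·-1 + 3·1 + 8·-2 + 7·1.

-11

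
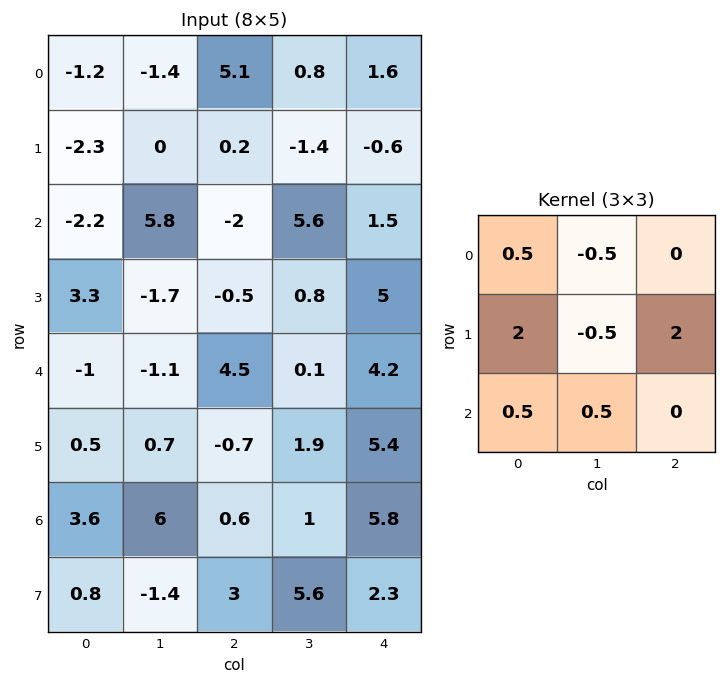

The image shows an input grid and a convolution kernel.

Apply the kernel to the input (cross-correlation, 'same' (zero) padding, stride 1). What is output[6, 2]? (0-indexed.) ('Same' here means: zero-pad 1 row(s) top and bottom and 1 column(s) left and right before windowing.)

The receptive field on the zero-padded input at this output position is [0.7 -0.7 1.9 / 6 0.6 1 / -1.4 3 5.6]. Elementwise product with the kernel and sum: 0.7·0.5 + -0.7·-0.5 + 6·2 + 0.6·-0.5 + 1·2 + -1.4·0.5 + 3·0.5.

15.2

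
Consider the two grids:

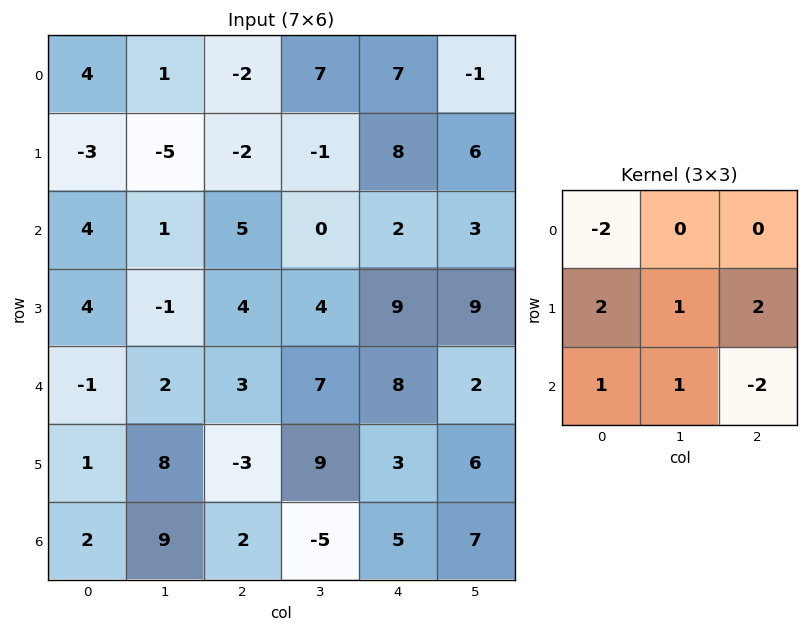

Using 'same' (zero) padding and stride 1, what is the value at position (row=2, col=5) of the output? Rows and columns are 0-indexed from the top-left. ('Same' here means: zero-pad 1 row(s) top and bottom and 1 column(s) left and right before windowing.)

The receptive field on the zero-padded input at this output position is [8 6 0 / 2 3 0 / 9 9 0]. Elementwise product with the kernel and sum: 8·-2 + 2·2 + 3·1 + 0·2 + 9·1 + 9·1 + 0·-2.

9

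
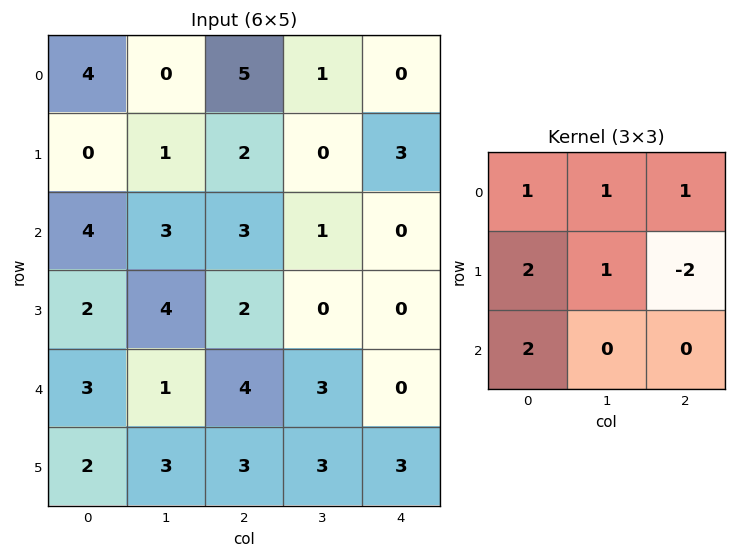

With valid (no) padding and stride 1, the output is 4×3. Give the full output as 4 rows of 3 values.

Output[0,0]: The receptive field on the input at this output position is [4 0 5 / 0 1 2 / 4 3 3]. Elementwise product with the kernel and sum: 4·1 + 0·1 + 5·1 + 0·2 + 1·1 + 2·-2 + 4·2.

14 16 10
12 18 16
20 19 16
11 12 19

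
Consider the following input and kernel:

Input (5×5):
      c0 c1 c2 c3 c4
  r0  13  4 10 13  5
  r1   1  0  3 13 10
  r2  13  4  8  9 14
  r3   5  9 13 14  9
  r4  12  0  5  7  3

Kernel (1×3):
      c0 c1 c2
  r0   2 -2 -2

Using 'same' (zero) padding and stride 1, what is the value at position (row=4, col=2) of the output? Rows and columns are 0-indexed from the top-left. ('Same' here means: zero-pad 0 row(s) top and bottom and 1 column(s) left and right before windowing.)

The receptive field on the zero-padded input at this output position is [0 5 7]. Elementwise product with the kernel and sum: 0·2 + 5·-2 + 7·-2.

-24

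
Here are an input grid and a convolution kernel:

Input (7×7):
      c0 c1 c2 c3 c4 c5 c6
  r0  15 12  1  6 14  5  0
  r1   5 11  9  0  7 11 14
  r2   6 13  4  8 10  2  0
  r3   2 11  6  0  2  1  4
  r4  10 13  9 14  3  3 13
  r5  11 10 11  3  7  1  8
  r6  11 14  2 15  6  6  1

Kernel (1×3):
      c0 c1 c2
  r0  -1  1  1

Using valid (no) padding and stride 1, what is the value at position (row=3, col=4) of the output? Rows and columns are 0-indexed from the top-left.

The receptive field on the input at this output position is [2 1 4]. Elementwise product with the kernel and sum: 2·-1 + 1·1 + 4·1.

3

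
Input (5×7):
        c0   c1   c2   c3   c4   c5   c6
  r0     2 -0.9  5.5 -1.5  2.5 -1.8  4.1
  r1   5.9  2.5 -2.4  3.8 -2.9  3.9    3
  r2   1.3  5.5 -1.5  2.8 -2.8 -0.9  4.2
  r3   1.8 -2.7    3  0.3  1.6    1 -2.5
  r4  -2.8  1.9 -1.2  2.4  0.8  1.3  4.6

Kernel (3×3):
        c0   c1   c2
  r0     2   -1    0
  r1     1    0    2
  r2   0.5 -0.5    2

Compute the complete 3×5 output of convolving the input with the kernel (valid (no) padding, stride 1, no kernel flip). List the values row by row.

0.9 11.9 -3.45 7.1 17.35
15.85 16.25 -11.15 12.85 -8.8
0.15 16.75 0.2 14.1 0.85

Output[0,0]: The receptive field on the input at this output position is [2 -0.9 5.5 / 5.9 2.5 -2.4 / 1.3 5.5 -1.5]. Elementwise product with the kernel and sum: 2·2 + -0.9·-1 + 5.9·1 + -2.4·2 + 1.3·0.5 + 5.5·-0.5 + -1.5·2.
Output[0,1]: The receptive field on the input at this output position is [-0.9 5.5 -1.5 / 2.5 -2.4 3.8 / 5.5 -1.5 2.8]. Elementwise product with the kernel and sum: -0.9·2 + 5.5·-1 + 2.5·1 + 3.8·2 + 5.5·0.5 + -1.5·-0.5 + 2.8·2.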